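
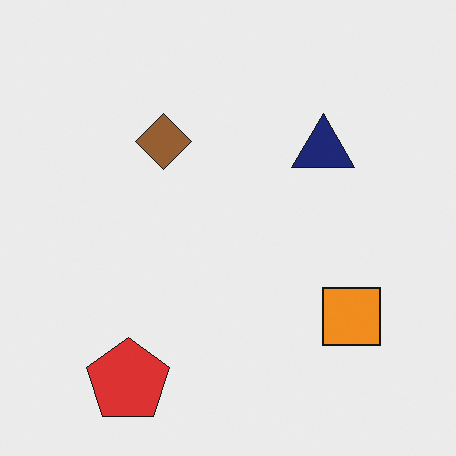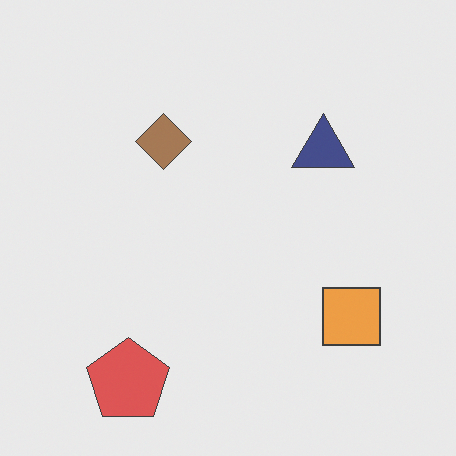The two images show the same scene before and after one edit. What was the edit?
The second image is the first given slightly reduced contrast.

Tones are pushed toward mid-grey across the whole image — a global contrast change.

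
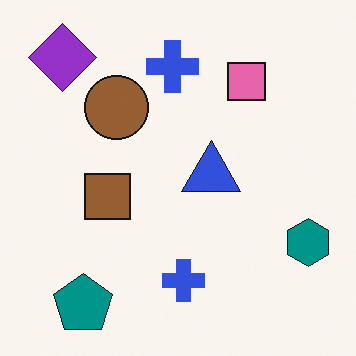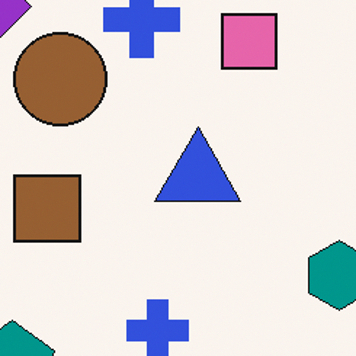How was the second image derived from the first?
Cropped slightly and scaled back up.

The visible shapes are larger and the field of view is narrower; shapes near the original edges may be partly or wholly outside the frame — a crop-and-rescale.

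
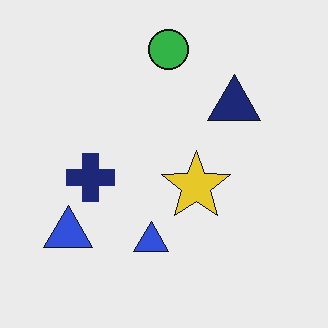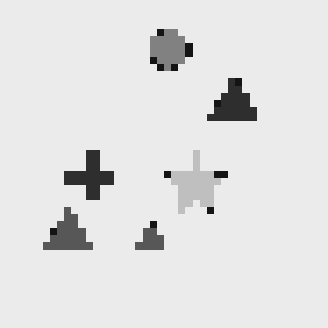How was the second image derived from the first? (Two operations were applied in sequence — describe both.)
The second image is the first converted to grayscale, then pixelated into visible square blocks.

All color is removed — every shape is now a shade of grey. Shapes are reduced to large square blocks; fine edges and outlines are lost — a downscale-then-upscale (mosaic) effect.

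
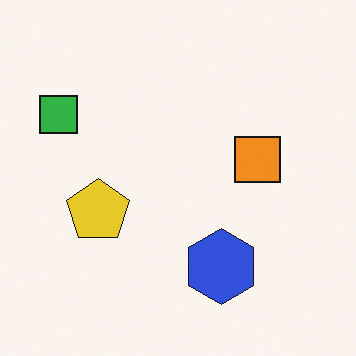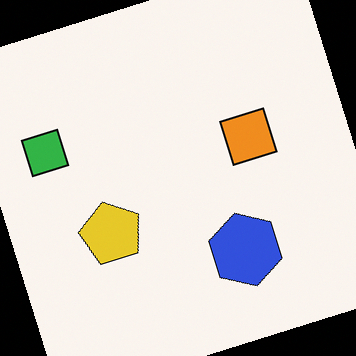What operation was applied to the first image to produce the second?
It was rotated counter-clockwise by a clearly visible amount.

Every shape is tilted by the same angle and the image corners show triangular fill wedges — a whole-image rotation by a non-right angle.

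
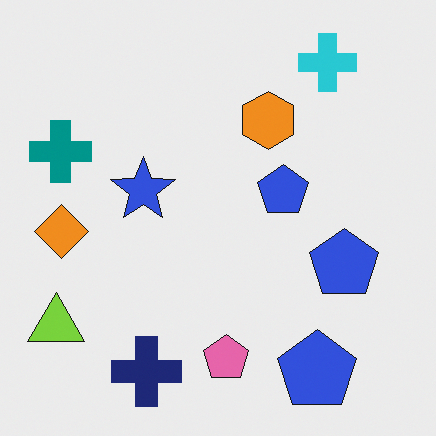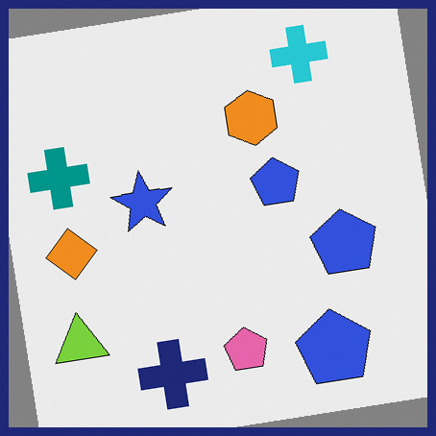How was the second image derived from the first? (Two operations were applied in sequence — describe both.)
The second image is the first rotated counter-clockwise by a few degrees, then framed with a navy border.

Every shape is tilted by the same angle and the image corners show triangular fill wedges — a whole-image rotation by a non-right angle. A solid navy frame runs around the edge of the second image, with the content slightly shrunk inside it.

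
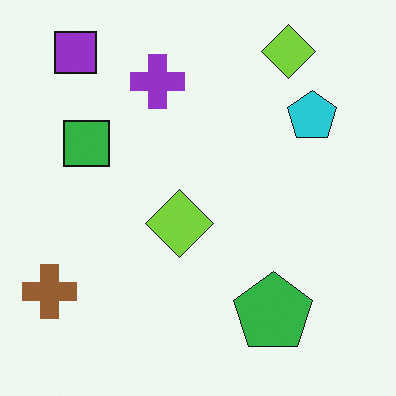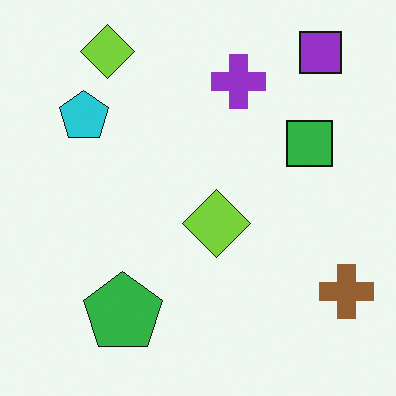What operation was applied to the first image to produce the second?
This is the original image flipped horizontally (left ↔ right).

The brown cross is in the bottom-left of the first image and the bottom-right of the second — shapes on opposite sides of the vertical midline have swapped in a mirror flip.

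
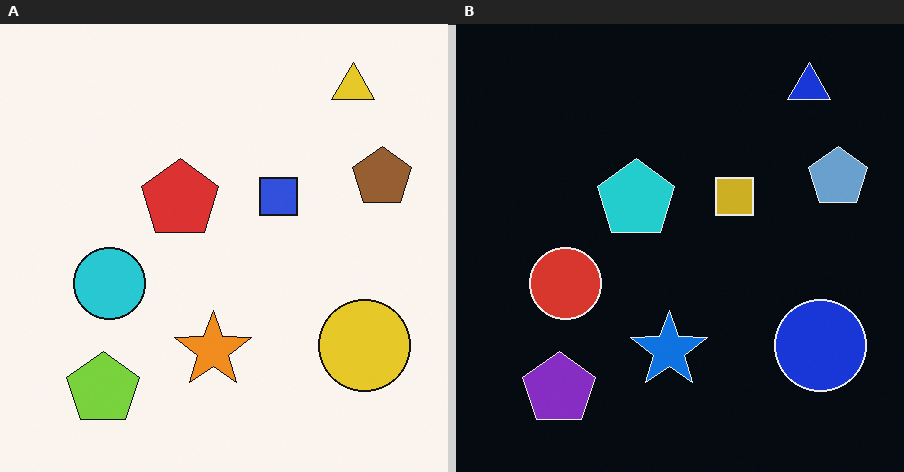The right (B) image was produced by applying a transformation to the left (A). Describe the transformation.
This is the original image color-inverted (negative).

The light background has become dark and every shape's color is its complement — a photographic negative.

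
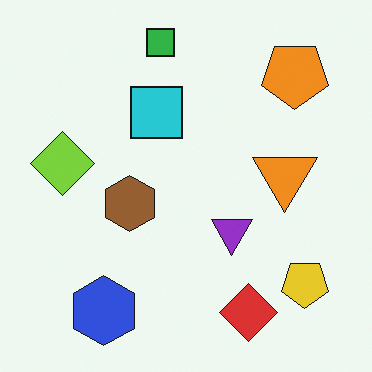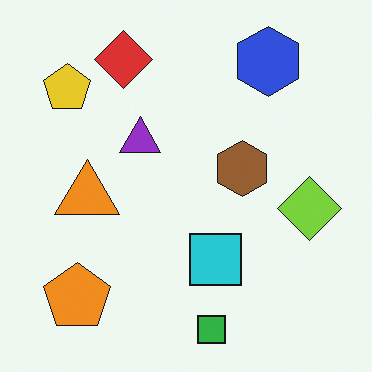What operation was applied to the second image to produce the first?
The first image is the second rotated 180°.

The orange pentagon sits in the bottom-left of the second image and the top-right of the first — consistent with a whole-image 180° rotation.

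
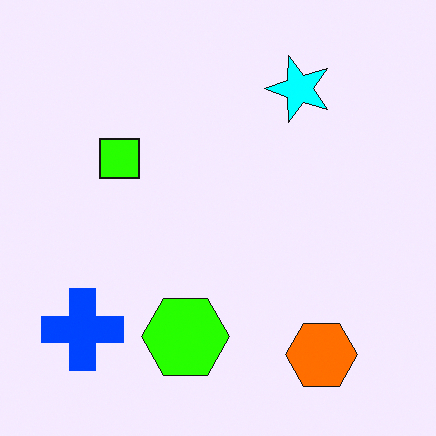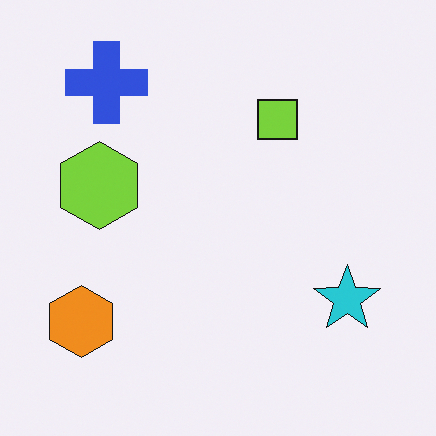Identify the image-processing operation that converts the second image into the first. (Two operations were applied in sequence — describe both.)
It was rotated 90° counter-clockwise, then heavily oversaturated.

The blue cross sits in the top-left of the second image and the bottom-left of the first — consistent with a whole-image 90° counter-clockwise rotation. All colors are more vivid — a global saturation change.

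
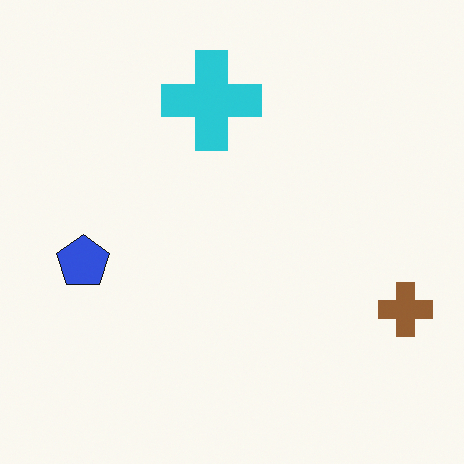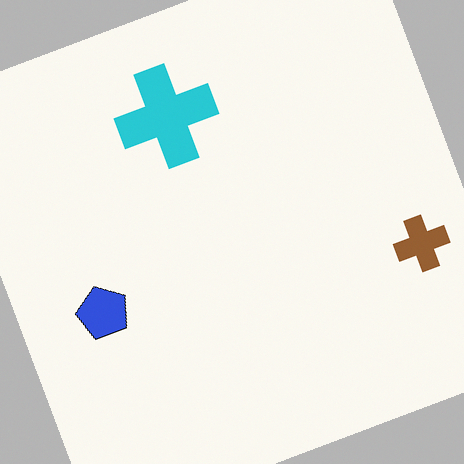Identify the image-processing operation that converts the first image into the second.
The transformation is: rotated counter-clockwise by a moderate amount.

Every shape is tilted by the same angle and the image corners show triangular fill wedges — a whole-image rotation by a non-right angle.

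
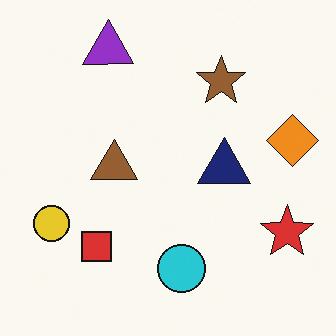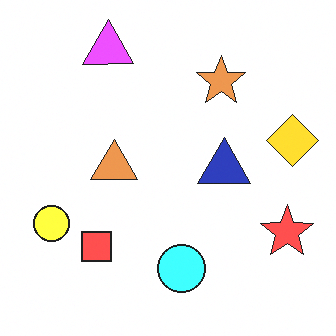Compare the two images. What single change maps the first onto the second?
The second image is the first noticeably brightened.

Every pixel — background and shapes alike — is uniformly brightened.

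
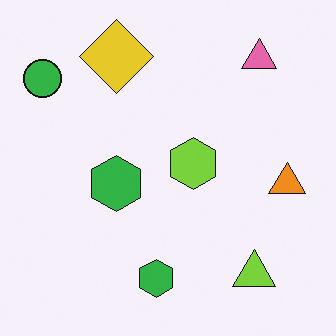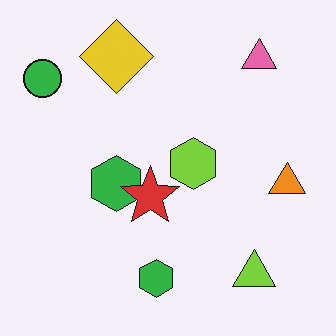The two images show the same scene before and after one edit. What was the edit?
The transformation is: overlaid with an additional red star.

A red star appears in the second image that is absent from the first.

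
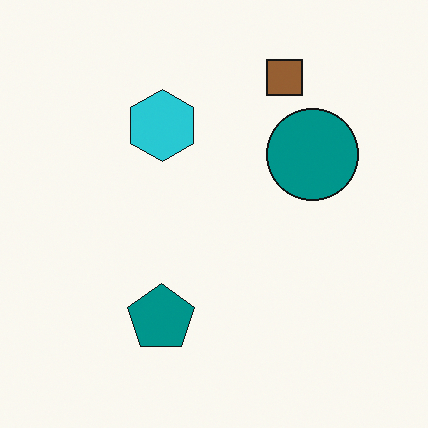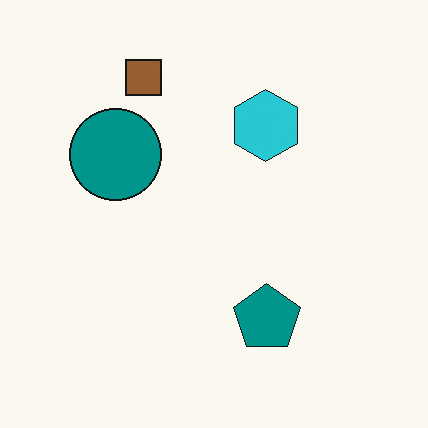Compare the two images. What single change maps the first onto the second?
This is the original image flipped horizontally (left ↔ right).

The teal circle is in the right of the first image and the left of the second — shapes on opposite sides of the vertical midline have swapped in a mirror flip.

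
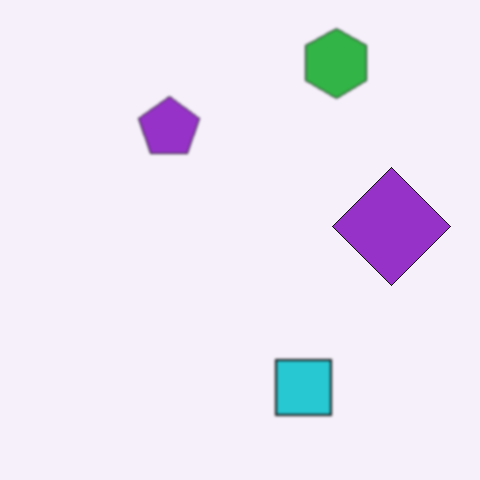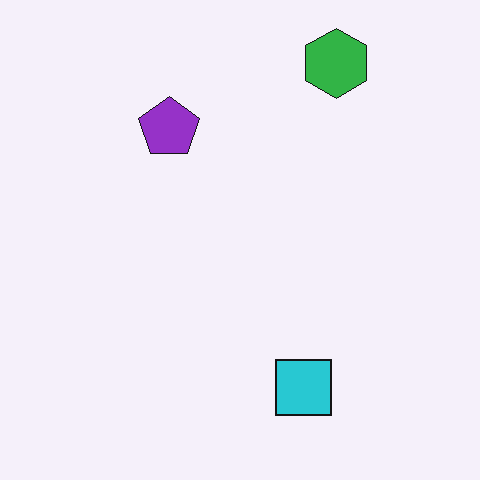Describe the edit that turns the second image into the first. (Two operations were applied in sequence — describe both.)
This is the original image lightly blurred, then overlaid with an additional purple diamond.

Shape edges and outlines are uniformly softened across the whole image. A purple diamond appears in the first image that is absent from the second.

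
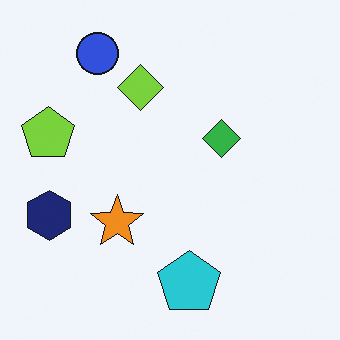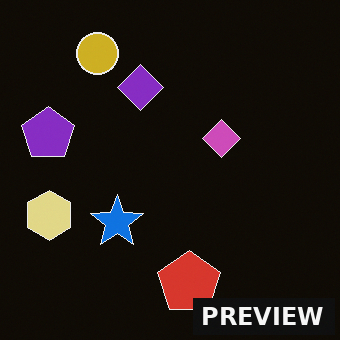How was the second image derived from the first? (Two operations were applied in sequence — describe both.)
The second image is the first color-inverted (negative), then watermarked with the text "PREVIEW" in the lower-right corner.

The light background has become dark and every shape's color is its complement — a photographic negative. A dark label reading "PREVIEW" appears in the lower-right corner.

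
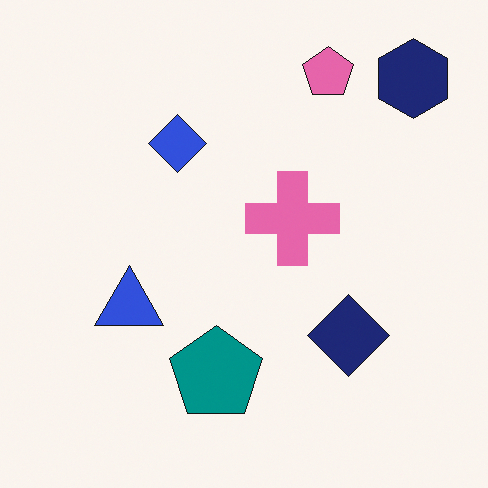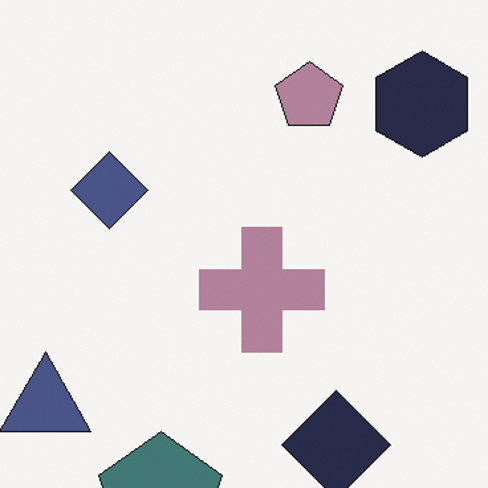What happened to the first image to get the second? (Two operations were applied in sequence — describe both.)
The transformation is: cropped to a modestly smaller region and rescaled, then made much more muted (saturation change).

The visible shapes are larger and the field of view is narrower; shapes near the original edges may be partly or wholly outside the frame — a crop-and-rescale. All colors are more muted and greyish — a global saturation change.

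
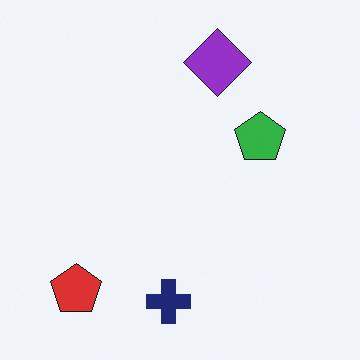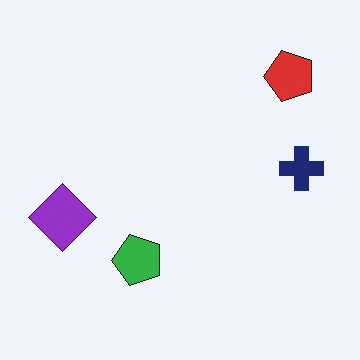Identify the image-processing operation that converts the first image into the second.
The second image is the first transposed (reflected across the top-left ↔ bottom-right diagonal).

Shapes have swapped their row and column positions — what was in the top-right is now in the bottom-left — a diagonal reflection.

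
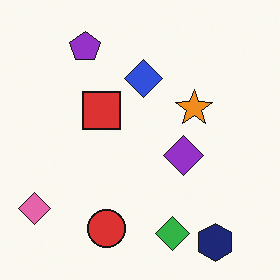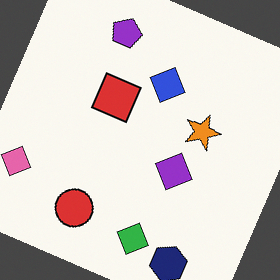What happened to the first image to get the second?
The image was rotated clockwise by a moderate amount.

Every shape is tilted by the same angle and the image corners show triangular fill wedges — a whole-image rotation by a non-right angle.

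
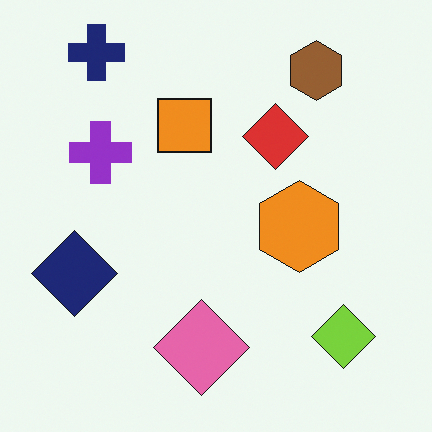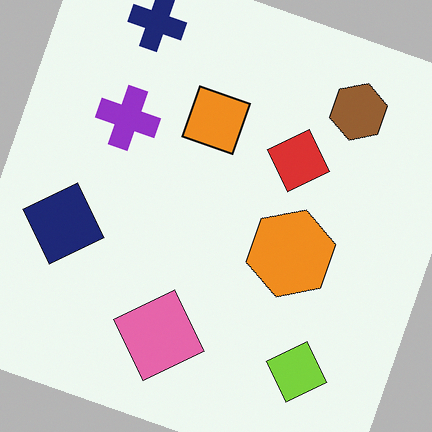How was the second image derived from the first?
The second image is the first rotated clockwise by a moderate amount.

Every shape is tilted by the same angle and the image corners show triangular fill wedges — a whole-image rotation by a non-right angle.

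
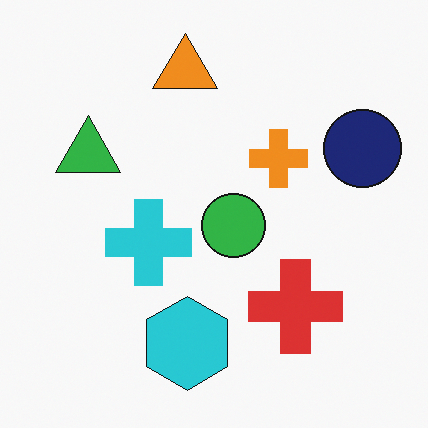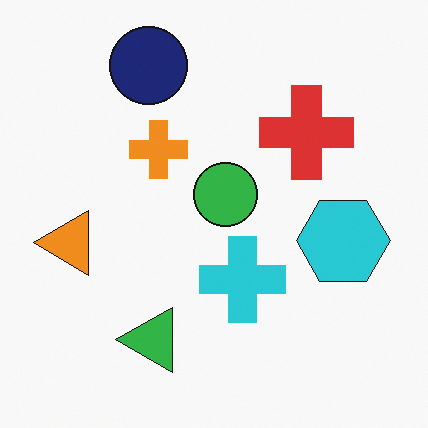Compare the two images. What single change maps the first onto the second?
Rotated 90° counter-clockwise.

The navy circle sits in the right of the first image and the top of the second — consistent with a whole-image 90° counter-clockwise rotation.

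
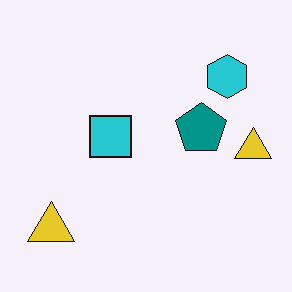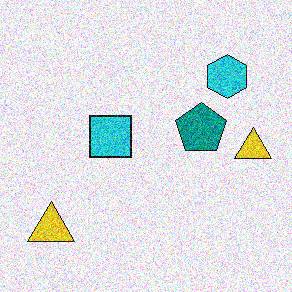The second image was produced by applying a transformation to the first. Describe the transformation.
The second image is the first degraded with heavy additive noise.

Random speckle covers the whole image, including the flat background.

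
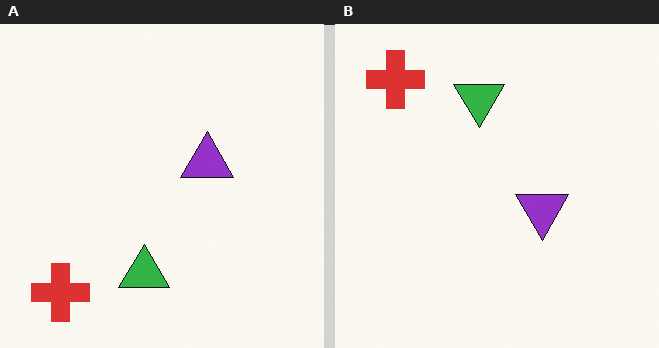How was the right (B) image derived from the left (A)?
The image was flipped vertically (top ↔ bottom).

The red cross is in the bottom-left of the left (A) image and the top-left of the right (B) — shapes on opposite sides of the horizontal midline have swapped in a mirror flip.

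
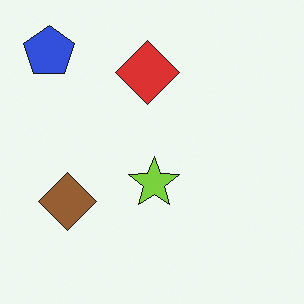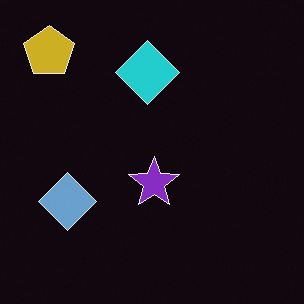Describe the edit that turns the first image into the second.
Color-inverted (negative).

The light background has become dark and every shape's color is its complement — a photographic negative.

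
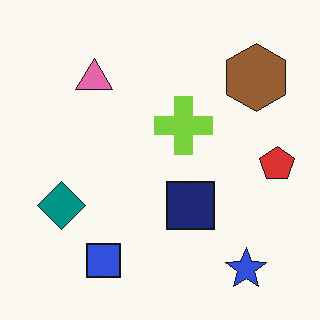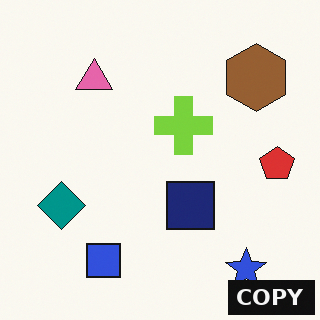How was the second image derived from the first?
The transformation is: watermarked with the text "COPY" in the lower-right corner.

A dark label reading "COPY" appears in the lower-right corner.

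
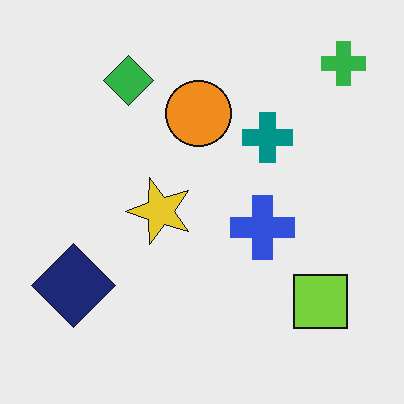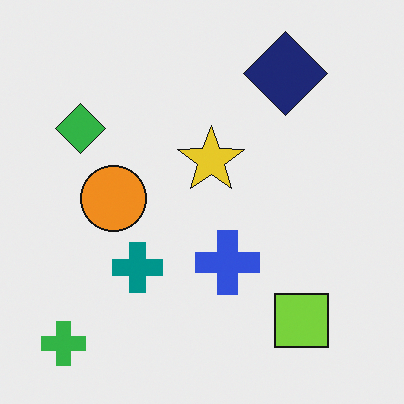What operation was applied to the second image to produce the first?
Transposed (reflected across the top-left ↔ bottom-right diagonal).

Shapes have swapped their row and column positions — what was in the top-right is now in the bottom-left — a diagonal reflection.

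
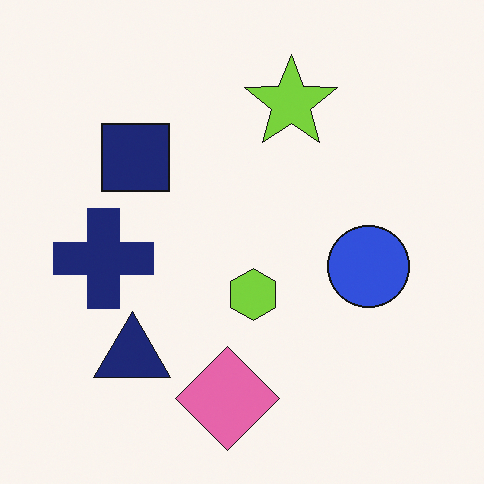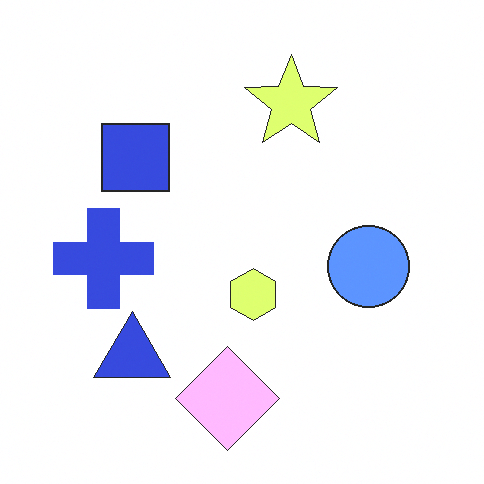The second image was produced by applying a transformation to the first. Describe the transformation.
The image was brightened a lot.

Every pixel — background and shapes alike — is uniformly brightened.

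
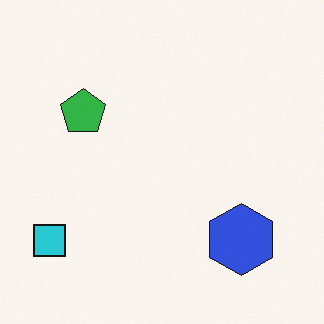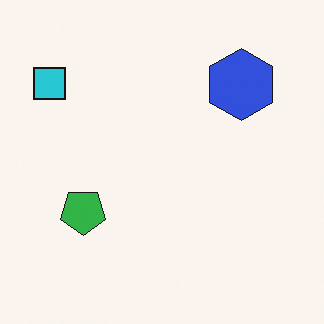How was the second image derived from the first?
This is the original image flipped vertically (top ↔ bottom).

The cyan square is in the bottom-left of the first image and the top-left of the second — shapes on opposite sides of the horizontal midline have swapped in a mirror flip.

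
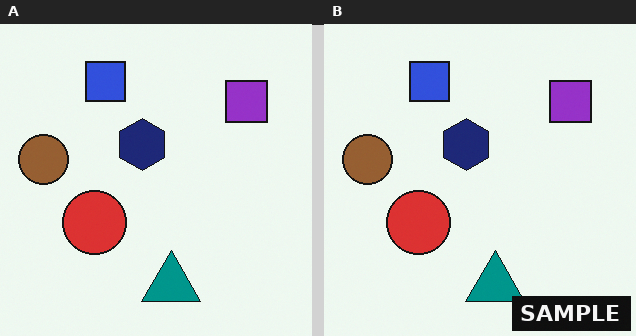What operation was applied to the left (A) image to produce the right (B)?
The right (B) image is the left (A) watermarked with the text "SAMPLE" in the lower-right corner.

A dark label reading "SAMPLE" appears in the lower-right corner.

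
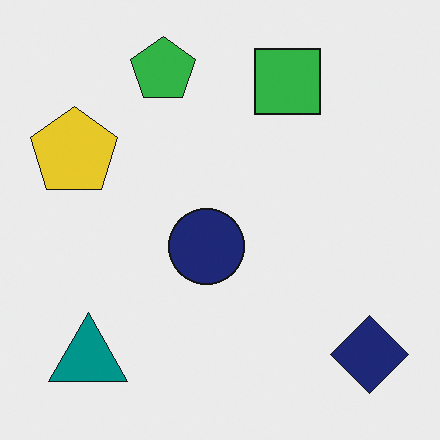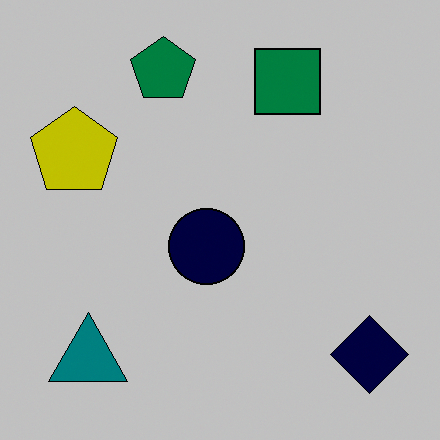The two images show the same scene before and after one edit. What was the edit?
The second image is the first heavily posterized to just a handful of flat colors.

Each flat color has snapped to a coarser quantized level — most visibly, the near-white background has dropped to a flat grey.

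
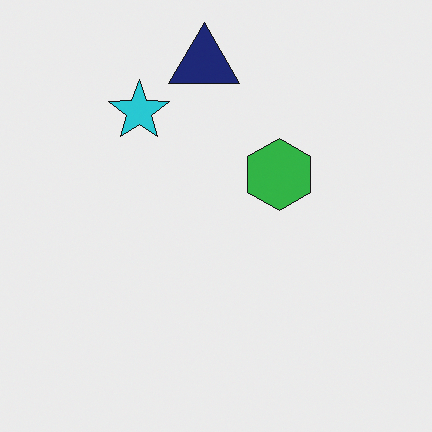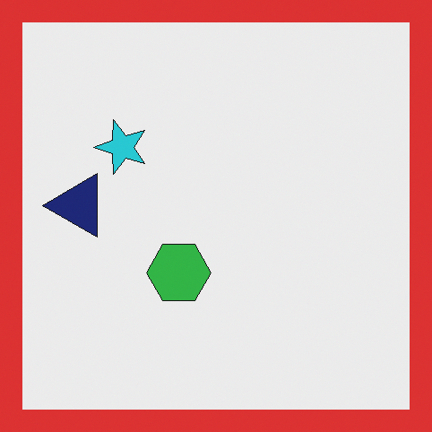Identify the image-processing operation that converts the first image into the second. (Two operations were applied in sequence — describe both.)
The transformation is: transposed (reflected across the top-left ↔ bottom-right diagonal), then framed with a red border.

Shapes have swapped their row and column positions — what was in the top-right is now in the bottom-left — a diagonal reflection. A solid red frame runs around the edge of the second image, with the content slightly shrunk inside it.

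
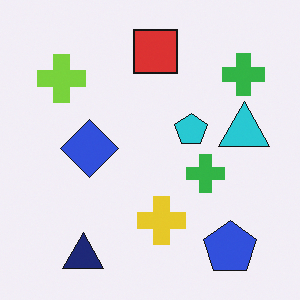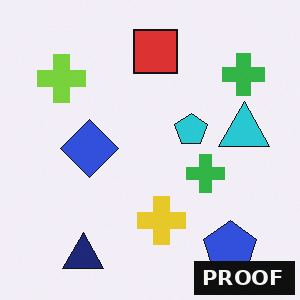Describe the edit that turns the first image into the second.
This is the original image watermarked with the text "PROOF" in the lower-right corner.

A dark label reading "PROOF" appears in the lower-right corner.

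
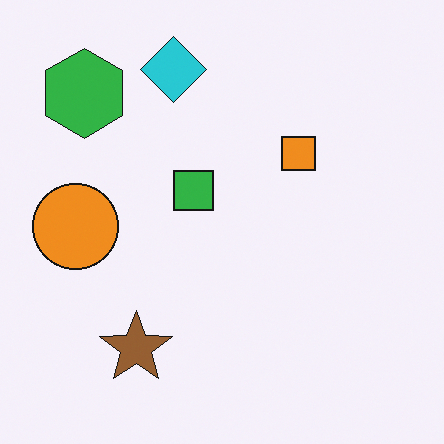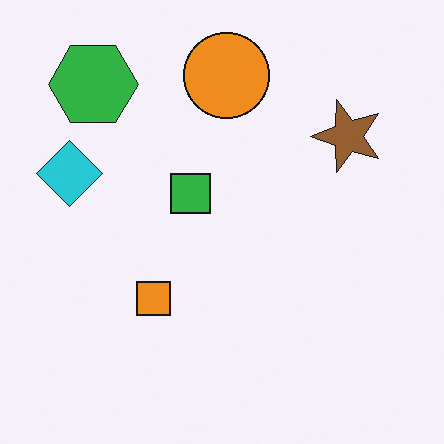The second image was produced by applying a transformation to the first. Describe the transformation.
It was transposed (reflected across the top-left ↔ bottom-right diagonal).

Shapes have swapped their row and column positions — what was in the top-right is now in the bottom-left — a diagonal reflection.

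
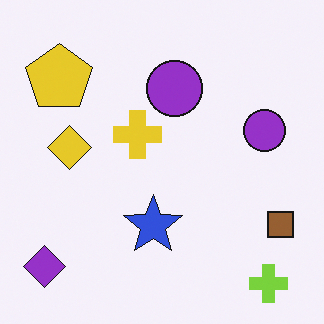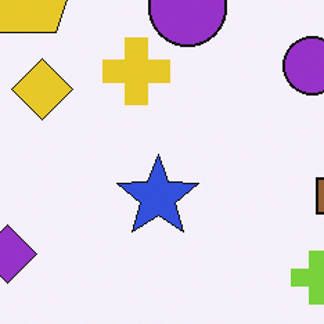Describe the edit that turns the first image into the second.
The second image is the first cropped slightly and scaled back up.

The visible shapes are larger and the field of view is narrower; shapes near the original edges may be partly or wholly outside the frame — a crop-and-rescale.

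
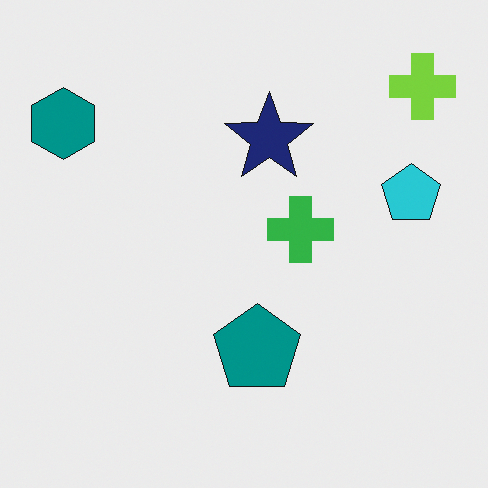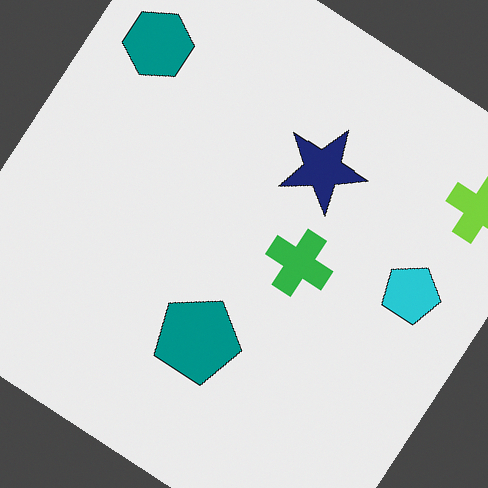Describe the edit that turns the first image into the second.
The second image is the first rotated clockwise by a large amount — several tens of degrees.

Every shape is tilted by the same angle and the image corners show triangular fill wedges — a whole-image rotation by a non-right angle.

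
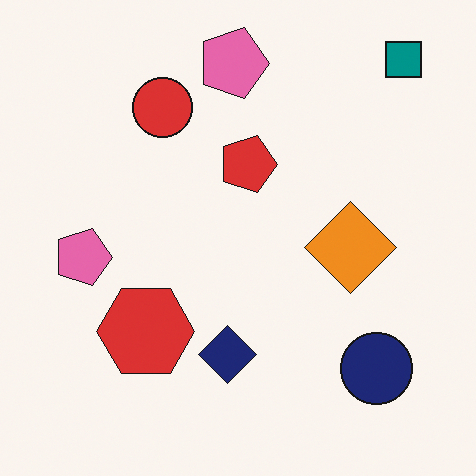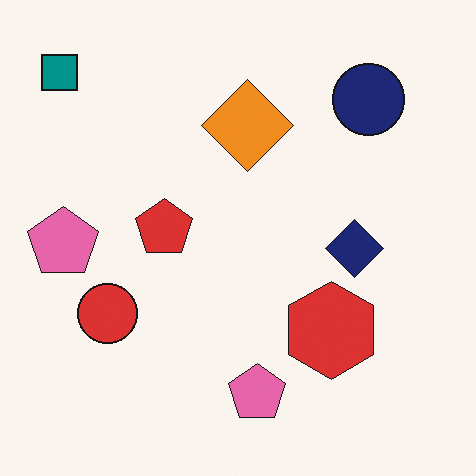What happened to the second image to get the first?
The image was rotated 90° clockwise.

The teal square sits in the top-left of the second image and the top-right of the first — consistent with a whole-image 90° clockwise rotation.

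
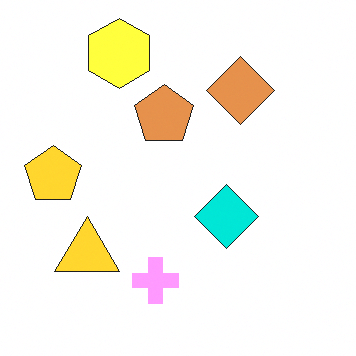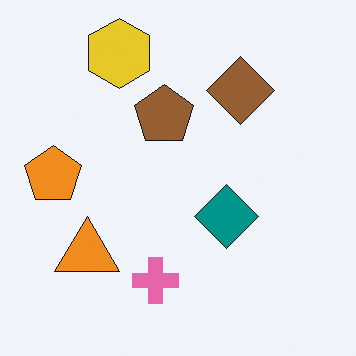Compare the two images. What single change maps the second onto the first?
The first image is the second brightened a lot.

Every pixel — background and shapes alike — is uniformly brightened.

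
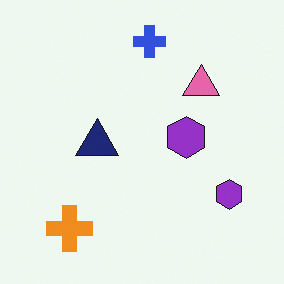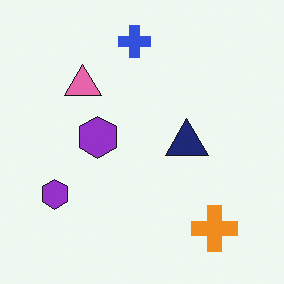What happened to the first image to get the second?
Flipped horizontally (left ↔ right).

The orange cross is in the bottom-left of the first image and the bottom-right of the second — shapes on opposite sides of the vertical midline have swapped in a mirror flip.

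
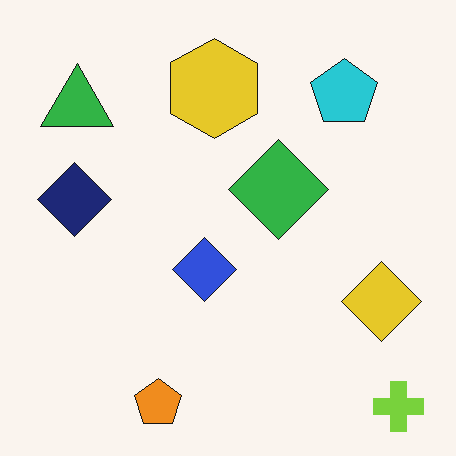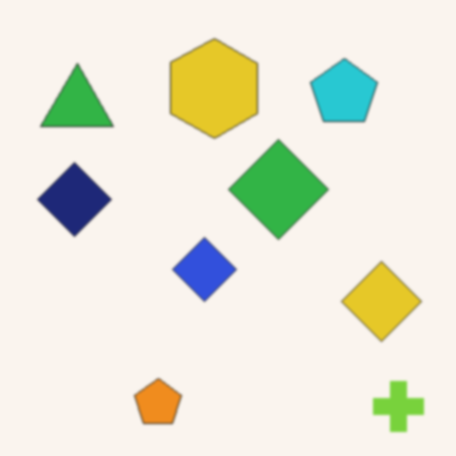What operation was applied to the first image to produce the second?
The transformation is: given a subtle gaussian blur.

Shape edges and outlines are uniformly softened across the whole image.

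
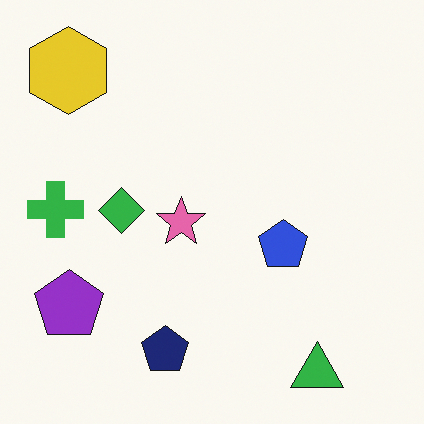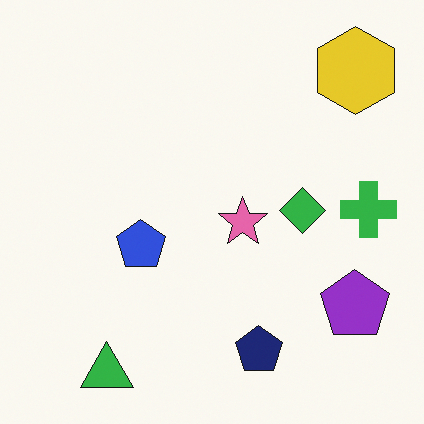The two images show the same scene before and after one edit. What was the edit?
The transformation is: flipped horizontally (left ↔ right).

The green cross is in the left of the first image and the right of the second — shapes on opposite sides of the vertical midline have swapped in a mirror flip.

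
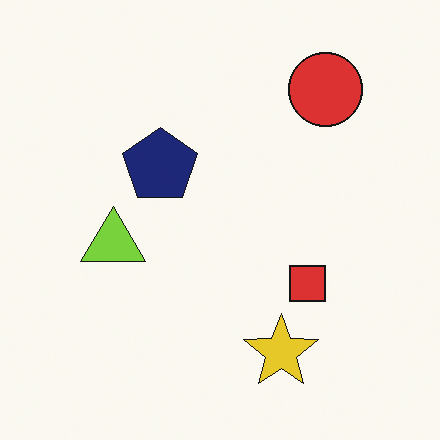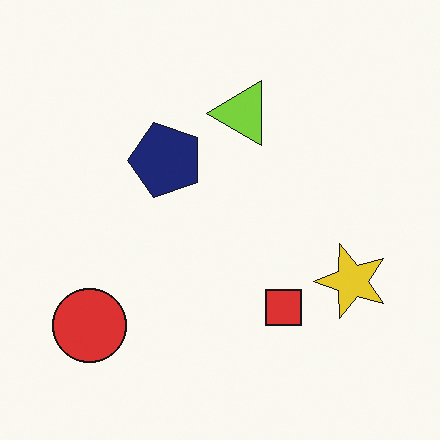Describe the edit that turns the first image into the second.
The second image is the first transposed (reflected across the top-left ↔ bottom-right diagonal).

Shapes have swapped their row and column positions — what was in the top-right is now in the bottom-left — a diagonal reflection.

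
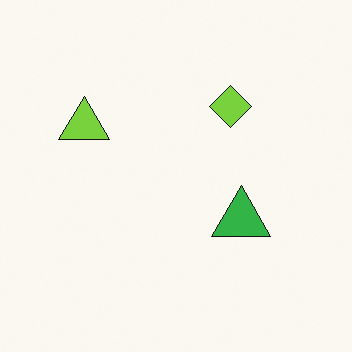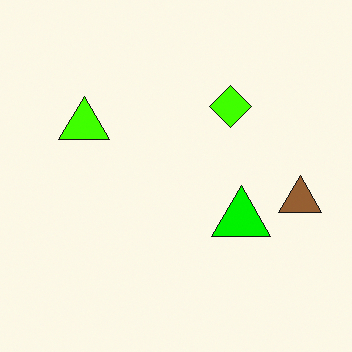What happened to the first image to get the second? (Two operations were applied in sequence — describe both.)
This is the original image heavily oversaturated, then overlaid with an additional brown triangle.

All colors are more vivid — a global saturation change. A brown triangle appears in the second image that is absent from the first.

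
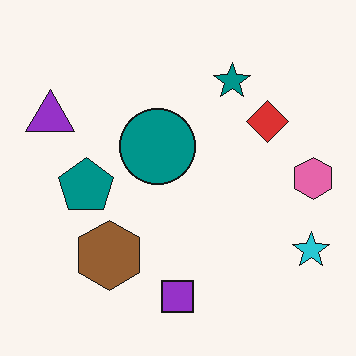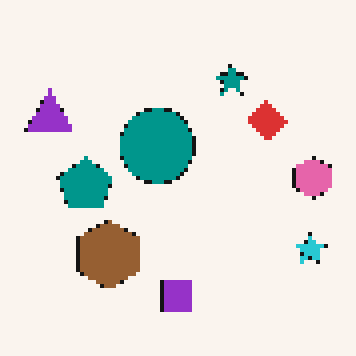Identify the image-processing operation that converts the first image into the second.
The transformation is: mildly pixelated.

Shapes are reduced to large square blocks; fine edges and outlines are lost — a downscale-then-upscale (mosaic) effect.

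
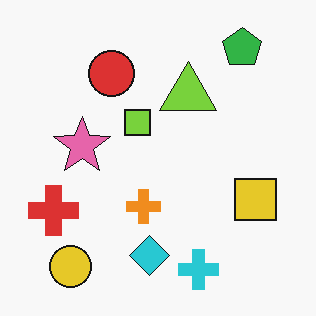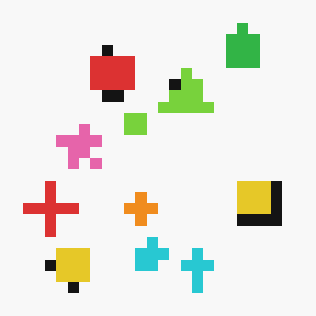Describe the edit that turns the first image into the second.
The second image is the first coarsely pixelated.

Shapes are reduced to large square blocks; fine edges and outlines are lost — a downscale-then-upscale (mosaic) effect.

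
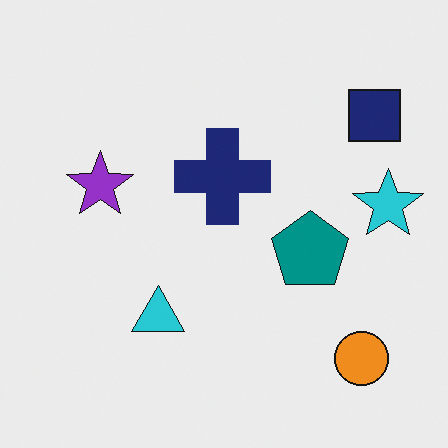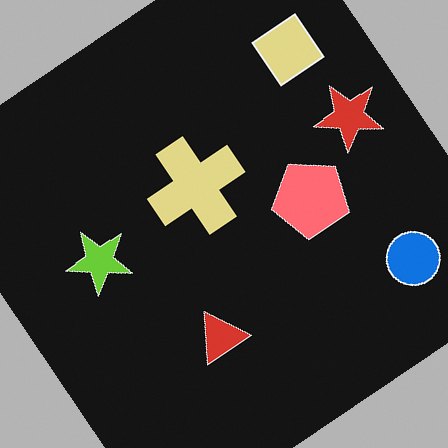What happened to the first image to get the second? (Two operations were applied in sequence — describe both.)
Color-inverted (negative), then rotated counter-clockwise by a large amount — several tens of degrees.

The light background has become dark and every shape's color is its complement — a photographic negative. Every shape is tilted by the same angle and the image corners show triangular fill wedges — a whole-image rotation by a non-right angle.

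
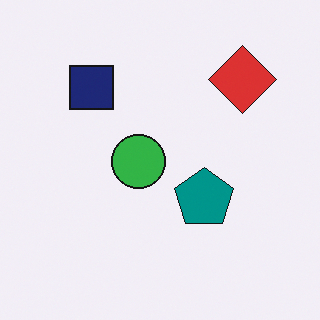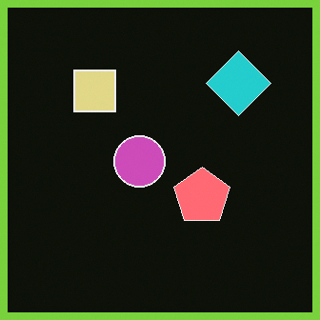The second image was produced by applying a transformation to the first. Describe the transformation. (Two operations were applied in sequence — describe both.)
The second image is the first color-inverted (negative), then framed with a lime border.

The light background has become dark and every shape's color is its complement — a photographic negative. A solid lime frame runs around the edge of the second image, with the content slightly shrunk inside it.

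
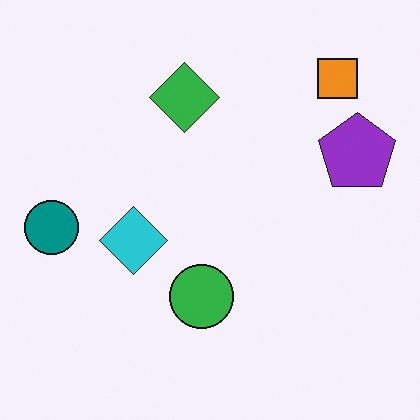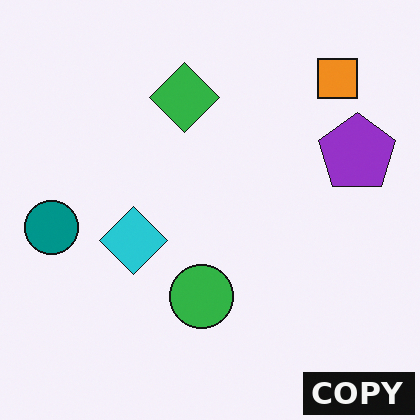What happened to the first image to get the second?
Watermarked with the text "COPY" in the lower-right corner.

A dark label reading "COPY" appears in the lower-right corner.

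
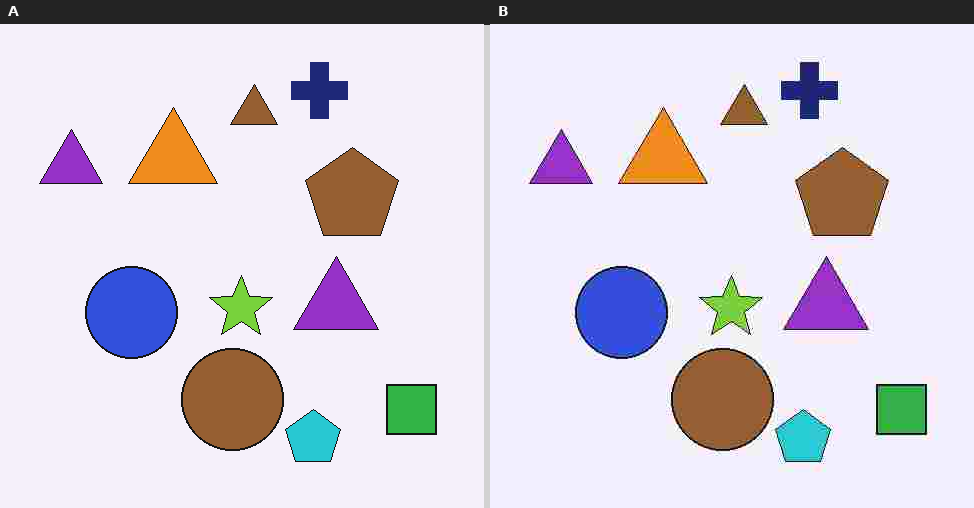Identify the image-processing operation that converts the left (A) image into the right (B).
Heavily JPEG-compressed with obvious blocking artifacts.

Blocky 8×8 compression artifacts appear around shape edges and the flat background shows ringing — characteristic JPEG degradation.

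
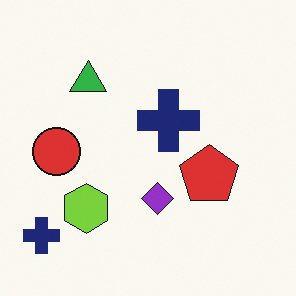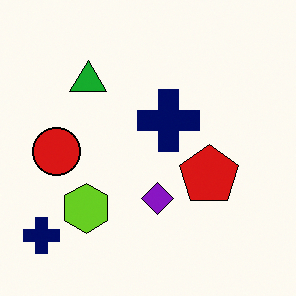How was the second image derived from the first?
Given slightly increased contrast.

Tones are pushed away from mid-grey across the whole image — a global contrast change.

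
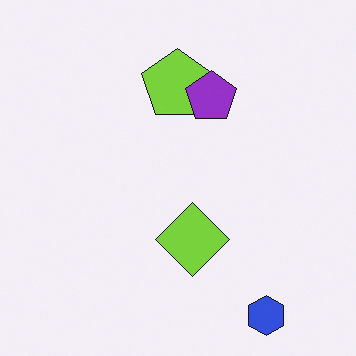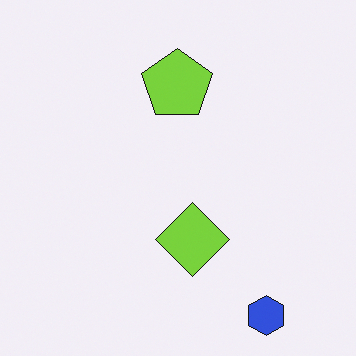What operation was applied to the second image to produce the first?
The transformation is: overlaid with an additional purple pentagon.

A purple pentagon appears in the first image that is absent from the second.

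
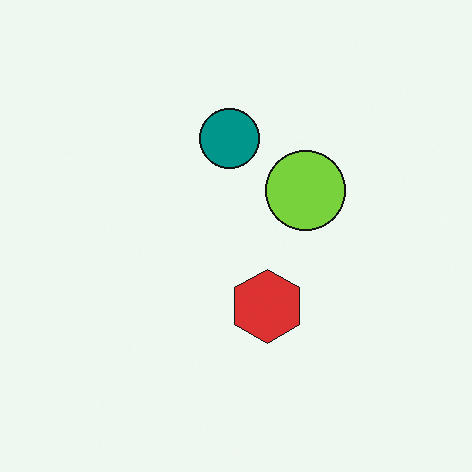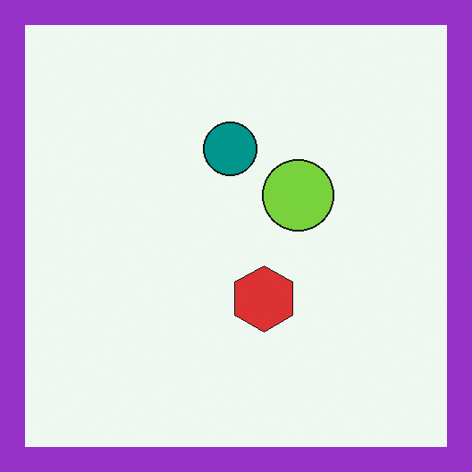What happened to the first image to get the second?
The image was framed with a purple border.

A solid purple frame runs around the edge of the second image, with the content slightly shrunk inside it.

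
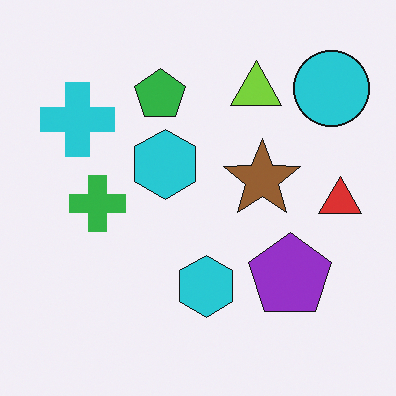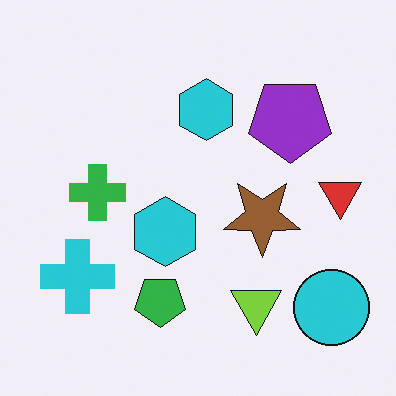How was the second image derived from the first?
The transformation is: flipped vertically (top ↔ bottom).

The cyan circle is in the top-right of the first image and the bottom-right of the second — shapes on opposite sides of the horizontal midline have swapped in a mirror flip.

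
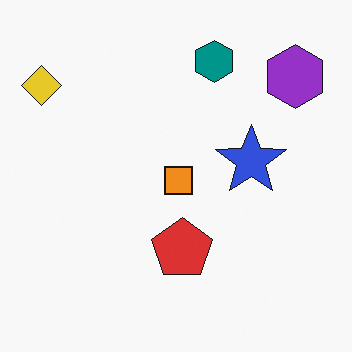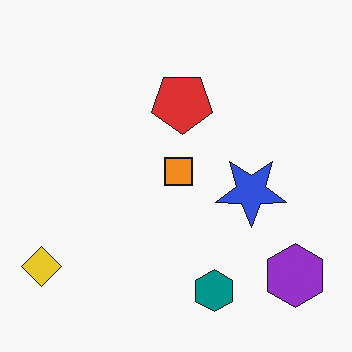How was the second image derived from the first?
The image was flipped vertically (top ↔ bottom).

The teal hexagon is in the top of the first image and the bottom of the second — shapes on opposite sides of the horizontal midline have swapped in a mirror flip.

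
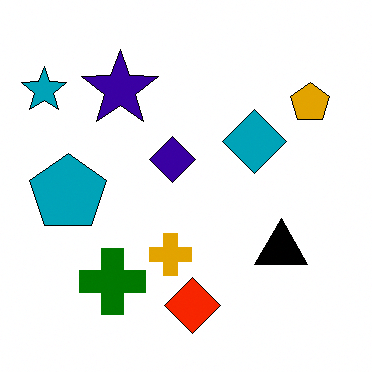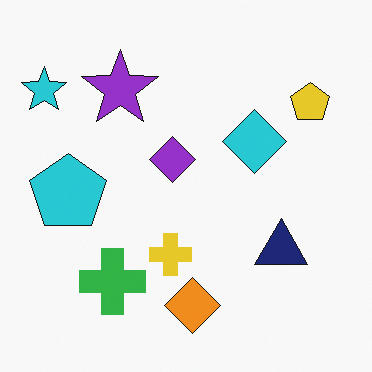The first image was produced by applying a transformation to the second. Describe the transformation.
The transformation is: given much higher contrast.

Tones are pushed away from mid-grey across the whole image — a global contrast change.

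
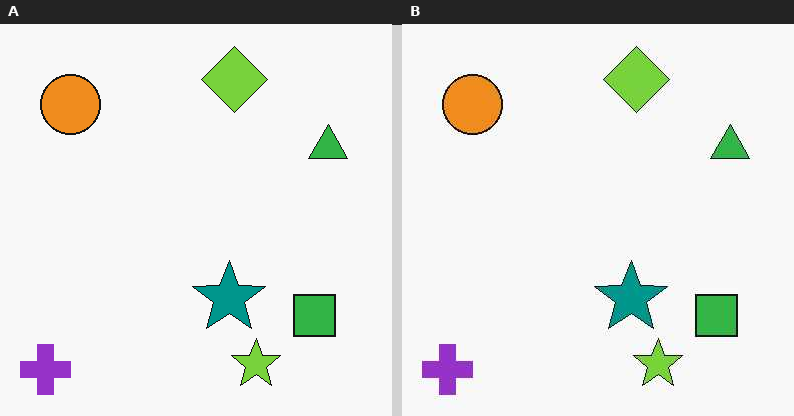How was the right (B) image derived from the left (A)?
This is the original image given moderate JPEG compression.

Blocky 8×8 compression artifacts appear around shape edges and the flat background shows ringing — characteristic JPEG degradation.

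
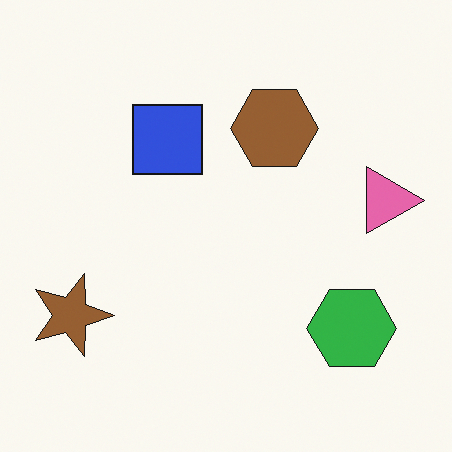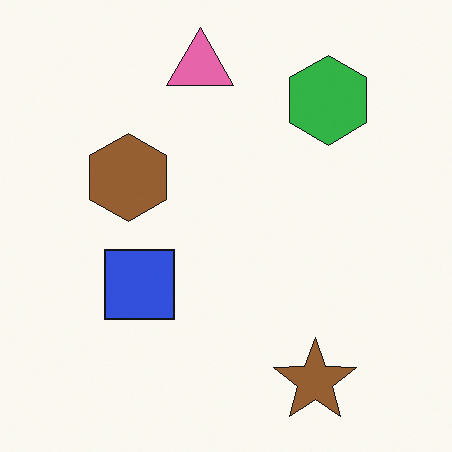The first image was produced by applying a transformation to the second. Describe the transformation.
The first image is the second rotated 90° clockwise.

The brown star sits in the bottom-right of the second image and the bottom-left of the first — consistent with a whole-image 90° clockwise rotation.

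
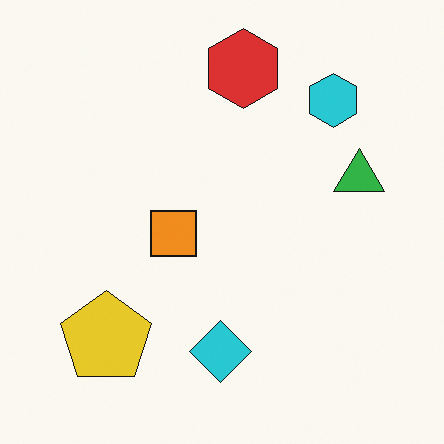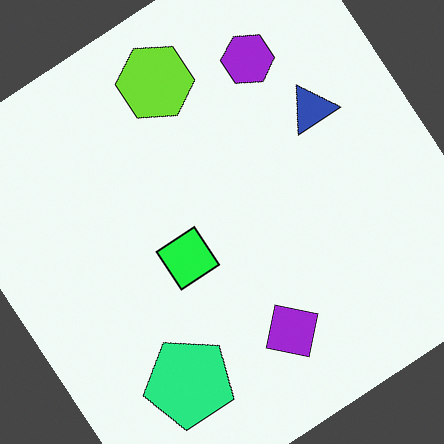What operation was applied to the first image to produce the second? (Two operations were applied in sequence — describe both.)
The transformation is: hue-shifted by a moderate amount, then rotated counter-clockwise by a large amount — several tens of degrees.

Every shape's color has rotated by the same amount around the hue wheel — a uniform hue shift. Every shape is tilted by the same angle and the image corners show triangular fill wedges — a whole-image rotation by a non-right angle.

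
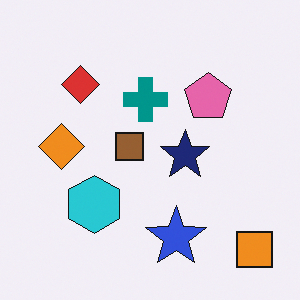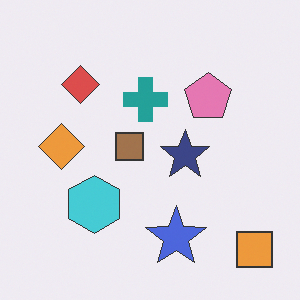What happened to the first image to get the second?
The second image is the first given slightly reduced contrast.

Tones are pushed toward mid-grey across the whole image — a global contrast change.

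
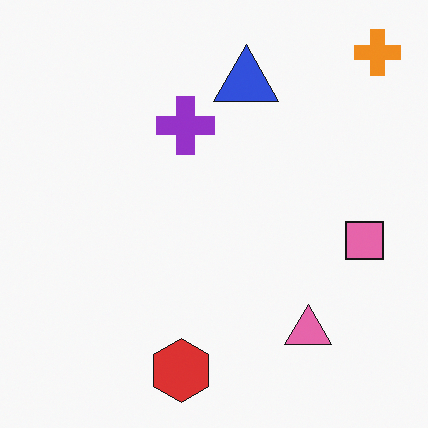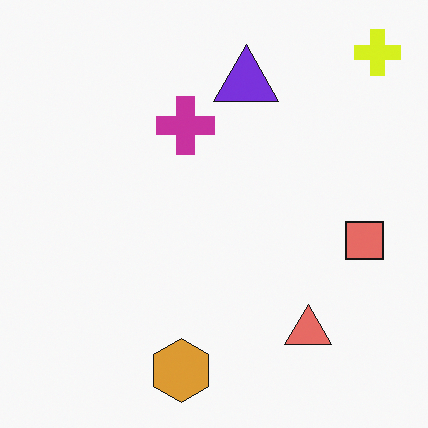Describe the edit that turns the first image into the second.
The transformation is: hue-shifted slightly.

Every shape's color has rotated by the same amount around the hue wheel — a uniform hue shift.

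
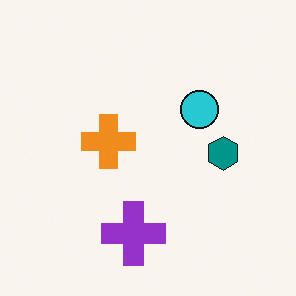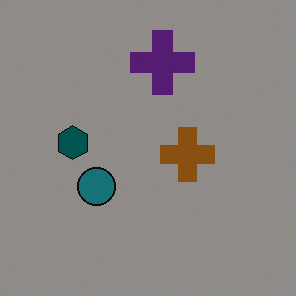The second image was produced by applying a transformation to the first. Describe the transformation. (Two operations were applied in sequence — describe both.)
This is the original image rotated 180°, then noticeably darkened.

The purple cross sits in the bottom of the first image and the top of the second — consistent with a whole-image 180° rotation. Every pixel — background and shapes alike — is uniformly darkened.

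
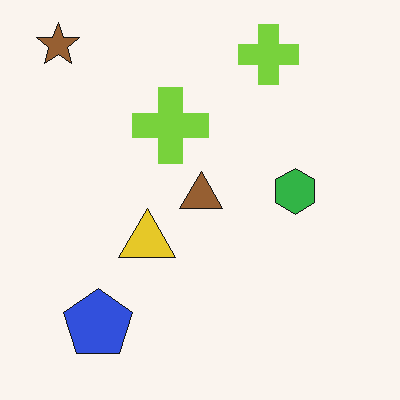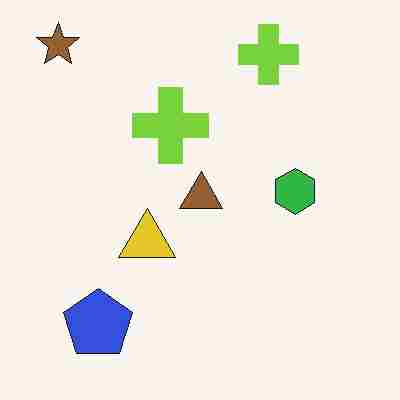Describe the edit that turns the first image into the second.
The second image is the first heavily JPEG-compressed with obvious blocking artifacts.

Blocky 8×8 compression artifacts appear around shape edges and the flat background shows ringing — characteristic JPEG degradation.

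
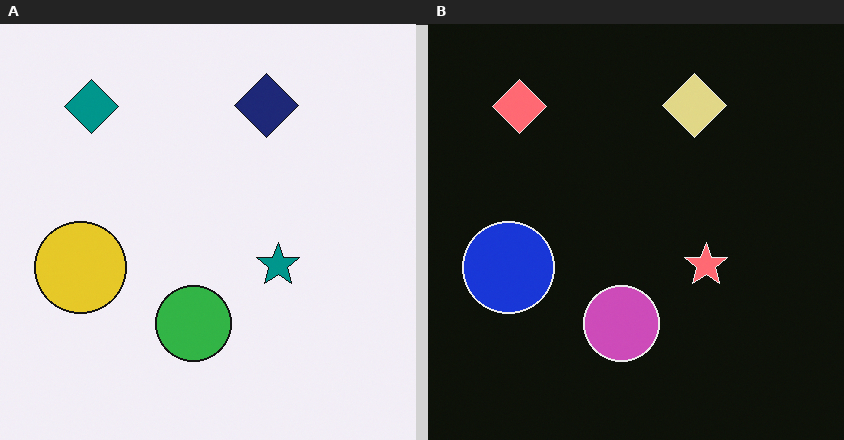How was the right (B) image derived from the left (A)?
The right (B) image is the left (A) color-inverted (negative).

The light background has become dark and every shape's color is its complement — a photographic negative.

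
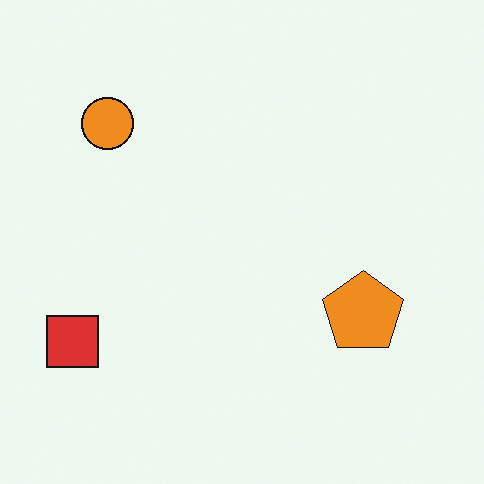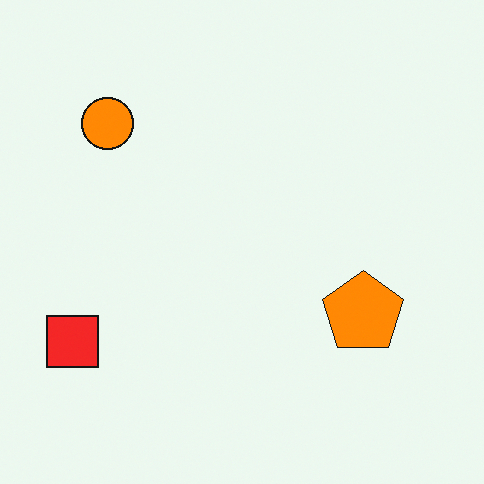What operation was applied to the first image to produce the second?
This is the original image slightly oversaturated.

All colors are more vivid — a global saturation change.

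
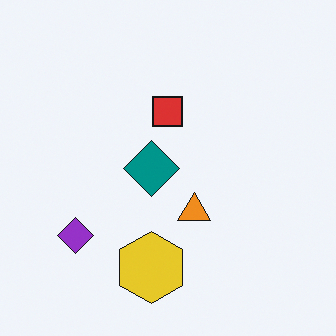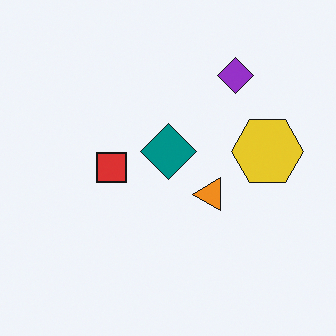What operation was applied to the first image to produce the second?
The image was transposed (reflected across the top-left ↔ bottom-right diagonal).

Shapes have swapped their row and column positions — what was in the top-right is now in the bottom-left — a diagonal reflection.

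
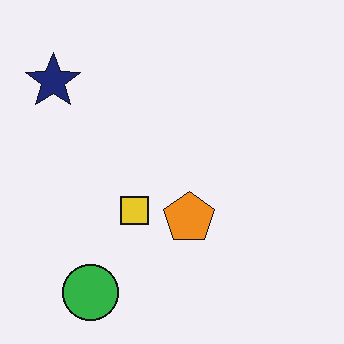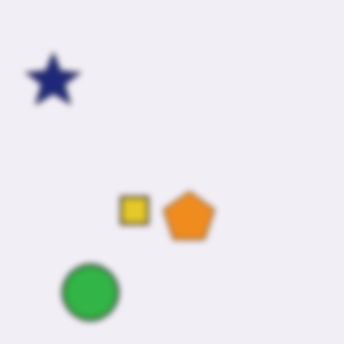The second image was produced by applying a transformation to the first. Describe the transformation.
The second image is the first moderately blurred.

Shape edges and outlines are uniformly softened across the whole image.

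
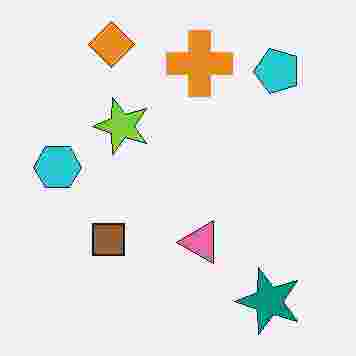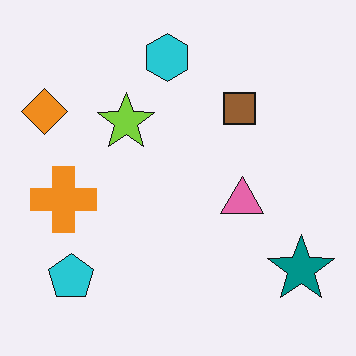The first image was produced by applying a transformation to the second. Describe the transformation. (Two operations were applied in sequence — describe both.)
This is the original image transposed (reflected across the top-left ↔ bottom-right diagonal), then heavily JPEG-compressed with obvious blocking artifacts.

Shapes have swapped their row and column positions — what was in the top-right is now in the bottom-left — a diagonal reflection. Blocky 8×8 compression artifacts appear around shape edges and the flat background shows ringing — characteristic JPEG degradation.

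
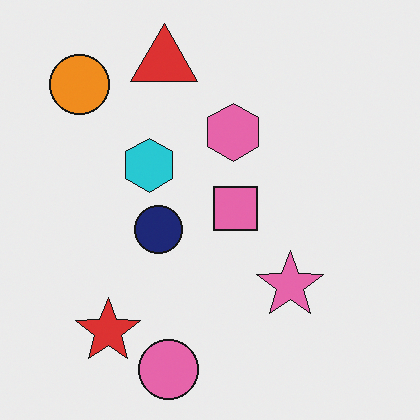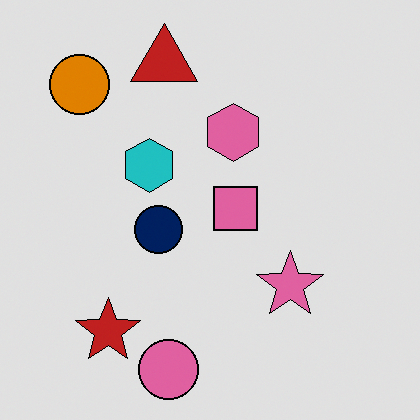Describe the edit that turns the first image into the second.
This is the original image moderately posterized.

Each flat color has snapped to a coarser quantized level — most visibly, the near-white background has dropped to a flat grey.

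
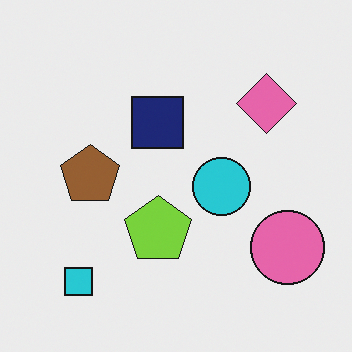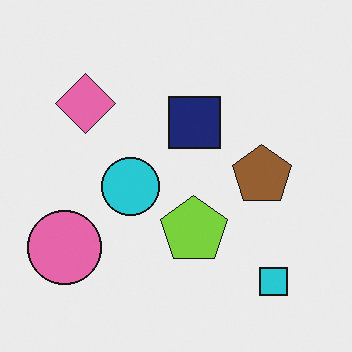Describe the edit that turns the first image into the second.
Flipped horizontally (left ↔ right).

The pink circle is in the bottom-right of the first image and the bottom-left of the second — shapes on opposite sides of the vertical midline have swapped in a mirror flip.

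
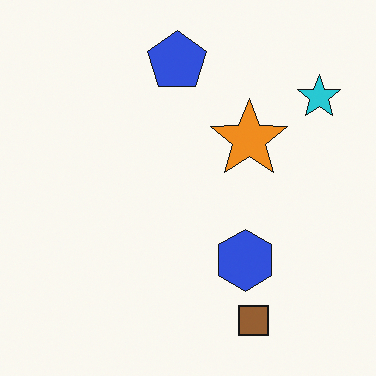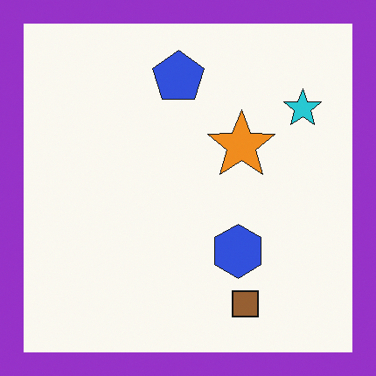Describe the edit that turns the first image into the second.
The second image is the first framed with a purple border.

A solid purple frame runs around the edge of the second image, with the content slightly shrunk inside it.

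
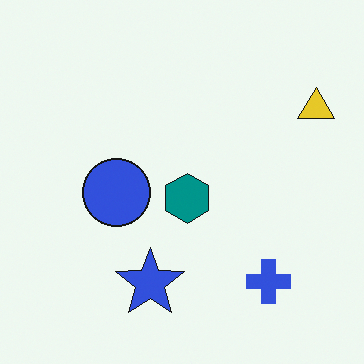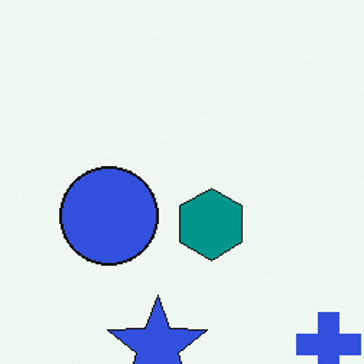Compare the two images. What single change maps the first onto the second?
It was cropped to a modestly smaller region and rescaled.

The visible shapes are larger and the field of view is narrower; shapes near the original edges may be partly or wholly outside the frame — a crop-and-rescale.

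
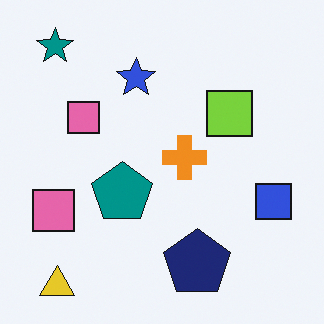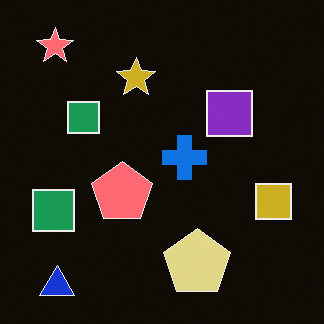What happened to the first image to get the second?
It was color-inverted (negative).

The light background has become dark and every shape's color is its complement — a photographic negative.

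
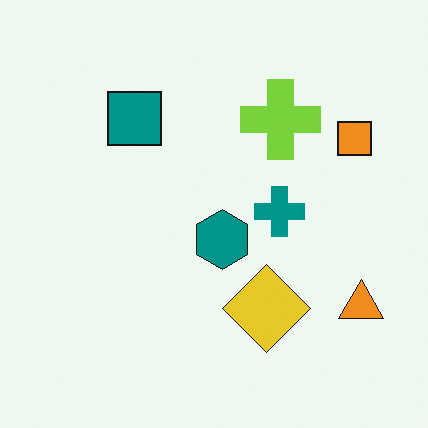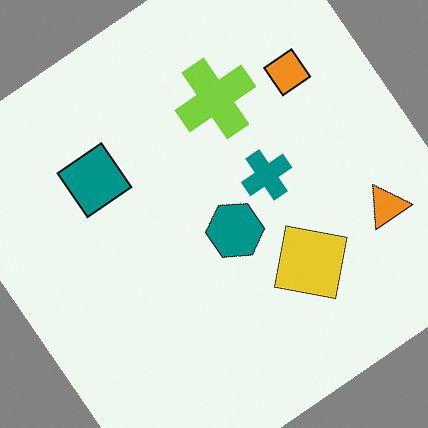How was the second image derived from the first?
The second image is the first rotated counter-clockwise by a large amount — several tens of degrees.

Every shape is tilted by the same angle and the image corners show triangular fill wedges — a whole-image rotation by a non-right angle.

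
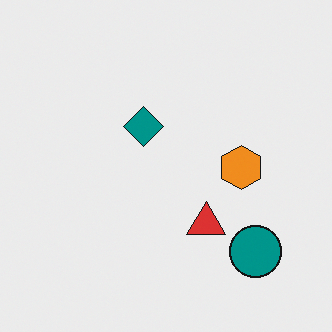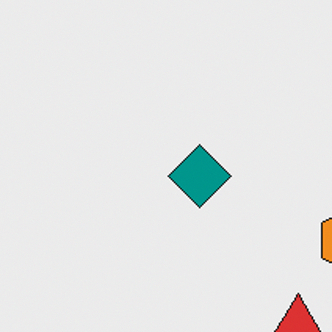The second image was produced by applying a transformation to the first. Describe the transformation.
The second image is the first cropped slightly and scaled back up.

The visible shapes are larger and the field of view is narrower; shapes near the original edges may be partly or wholly outside the frame — a crop-and-rescale.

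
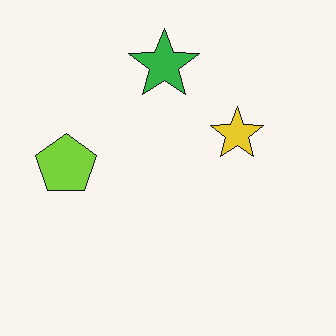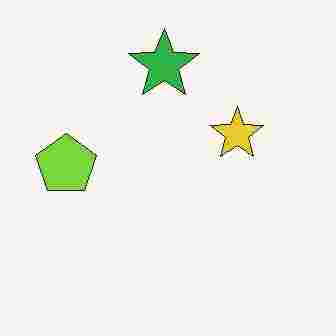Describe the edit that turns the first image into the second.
The transformation is: degraded with heavy JPEG compression.

Blocky 8×8 compression artifacts appear around shape edges and the flat background shows ringing — characteristic JPEG degradation.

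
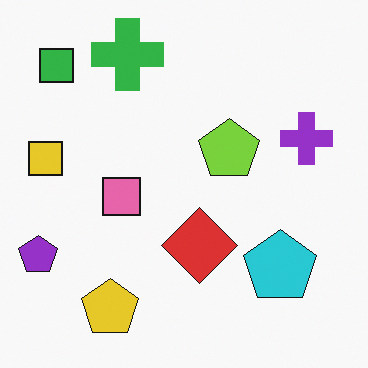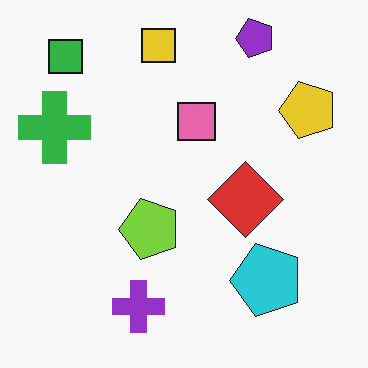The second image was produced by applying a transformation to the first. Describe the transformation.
Transposed (reflected across the top-left ↔ bottom-right diagonal).

Shapes have swapped their row and column positions — what was in the top-right is now in the bottom-left — a diagonal reflection.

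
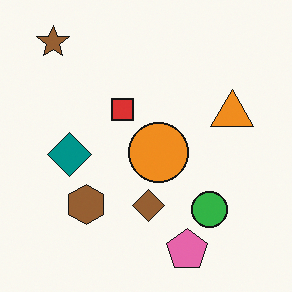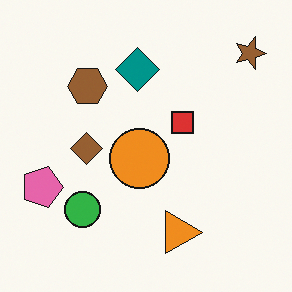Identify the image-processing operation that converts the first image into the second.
The transformation is: rotated 90° clockwise.

The brown star sits in the top-left of the first image and the top-right of the second — consistent with a whole-image 90° clockwise rotation.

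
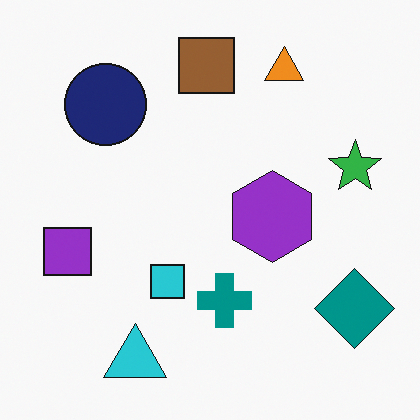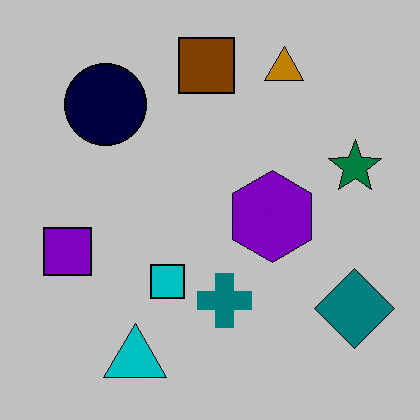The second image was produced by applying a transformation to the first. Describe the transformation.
Aggressively posterized.

Each flat color has snapped to a coarser quantized level — most visibly, the near-white background has dropped to a flat grey.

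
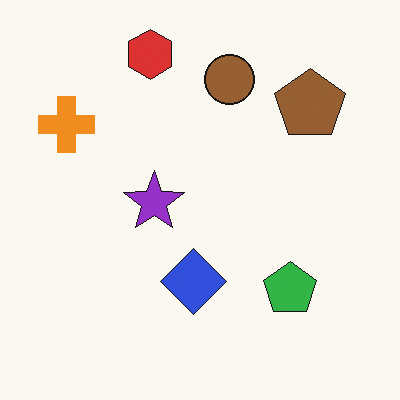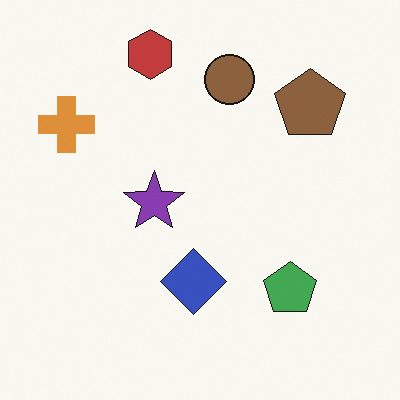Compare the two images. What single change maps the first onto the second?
The image was slightly desaturated.

All colors are more muted and greyish — a global saturation change.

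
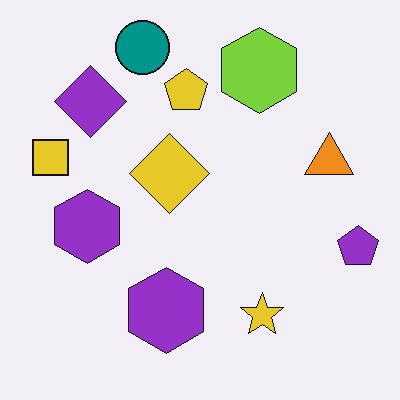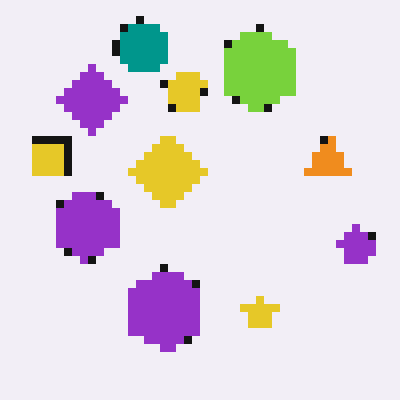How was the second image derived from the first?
The transformation is: pixelated into visible square blocks.

Shapes are reduced to large square blocks; fine edges and outlines are lost — a downscale-then-upscale (mosaic) effect.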